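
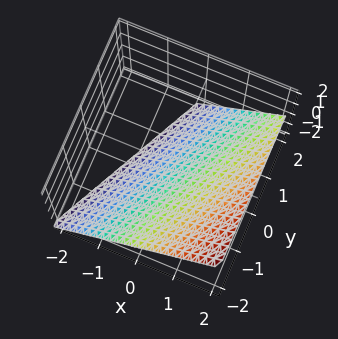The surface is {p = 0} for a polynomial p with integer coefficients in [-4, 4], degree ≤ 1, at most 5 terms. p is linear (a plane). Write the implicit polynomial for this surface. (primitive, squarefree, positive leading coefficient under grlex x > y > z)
2*x - y - 2*z - 2

1. The degree is 1 — the surface is flat (a plane).
2. From the axis intercepts and sections: it crosses the x-axis at the gridline x = 1; it meets the y-axis at y = -2 (among the integer gridlines).
3. The integer polynomial consistent with all of this is the stated p.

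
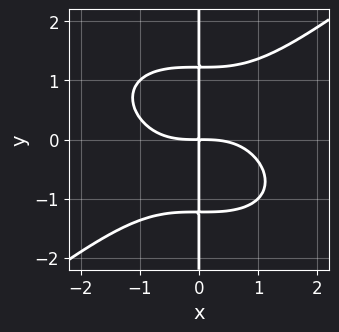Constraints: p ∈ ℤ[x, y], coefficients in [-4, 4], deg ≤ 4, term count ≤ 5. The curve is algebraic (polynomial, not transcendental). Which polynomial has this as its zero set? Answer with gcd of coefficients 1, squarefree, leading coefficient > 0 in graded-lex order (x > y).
First, the degree is 4 — the shape is more complex than any degree-3 curve.
Then, checking where it meets the axes: every point of the y-axis in the box is on the curve.
Finally, putting this together gives p.

x^4 - 2*x*y^3 + 3*x*y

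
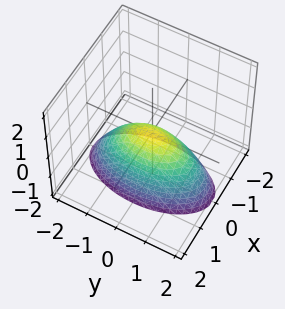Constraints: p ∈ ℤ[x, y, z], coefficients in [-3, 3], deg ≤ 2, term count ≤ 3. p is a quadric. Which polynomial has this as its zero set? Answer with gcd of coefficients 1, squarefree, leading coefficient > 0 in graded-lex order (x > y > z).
3*x^2 + y^2 + 2*z

First, degree: a single bowl opening along one axis; a quadric, so deg p = 2.
Next, symmetries: mirror symmetry y ↦ −y ⇒ only even powers of y; it's symmetric under x → −x, forcing even powers of x.
Next, from the visible intercepts: it crosses the x-axis at the gridline x = 0; one z-axis crossing is at z = 0; it meets the y-axis at y = 0 (among the integer gridlines).
Finally, solving for integer coefficients yields p as stated.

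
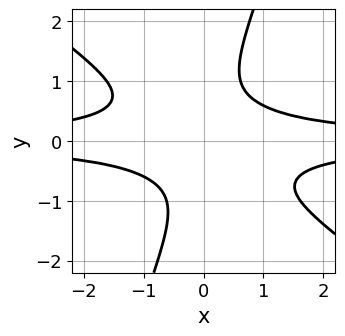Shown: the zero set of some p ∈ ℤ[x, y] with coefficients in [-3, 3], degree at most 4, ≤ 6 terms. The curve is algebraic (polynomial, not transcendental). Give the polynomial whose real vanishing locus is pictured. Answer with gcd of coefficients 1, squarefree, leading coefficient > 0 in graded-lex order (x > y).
1. The degree is 4 — the shape is more complex than any degree-3 curve.
2. Observable constraints: it misses every integer gridline on the y-axis; the curve avoids every integer x-axis point in the box.
3. Matching integer coefficients to the picture gives p.

2*x^2*y^2 + 2*x*y^3 - y^4 - 1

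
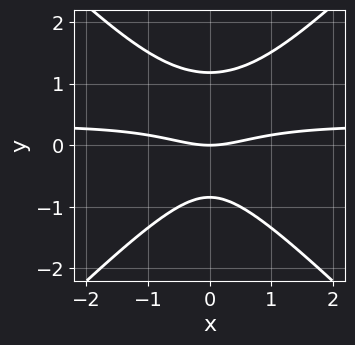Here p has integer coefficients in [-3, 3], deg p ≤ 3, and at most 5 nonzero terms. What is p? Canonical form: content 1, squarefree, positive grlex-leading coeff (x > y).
3*x^2*y - 3*y^3 - x^2 + y^2 + 3*y

(a) The degree is 3 — no degree-2 curve has this shape.
(b) Symmetries: the x ↦ −x reflection is a symmetry, so x appears only in even powers.
(c) From the visible intercepts: it meets the y-axis at y = 0 (among the integer gridlines); it meets the x-axis at x = 0 (among the integer gridlines).
(d) Together with the visible shape, these determine p as stated.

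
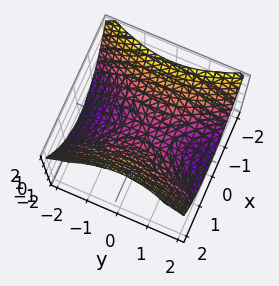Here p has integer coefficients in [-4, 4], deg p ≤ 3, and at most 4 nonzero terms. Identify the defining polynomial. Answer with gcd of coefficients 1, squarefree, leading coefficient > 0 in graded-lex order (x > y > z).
2*x^2 - y^2 - 3*z

1. Degree: a saddle surface; a quadric, so deg p = 2.
2. Symmetries: mirror symmetry y ↦ −y ⇒ only even powers of y; mirror symmetry x ↦ −x ⇒ only even powers of x.
3. Checking where it meets the axes: it crosses the y-axis at the gridline y = 0; it meets the z-axis at z = 0 (among the integer gridlines); one x-axis crossing is at x = 0.
4. Fitting integer coefficients to these (and the overall shape) gives p.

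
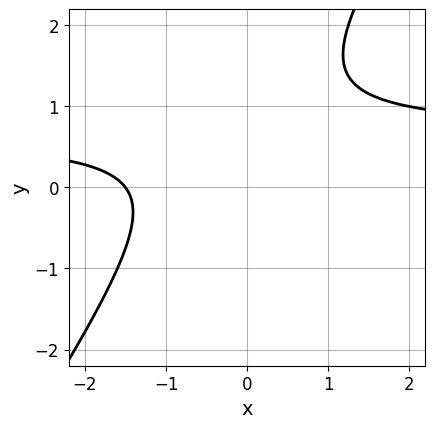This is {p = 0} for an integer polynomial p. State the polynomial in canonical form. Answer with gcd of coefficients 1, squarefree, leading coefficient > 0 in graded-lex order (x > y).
3*x*y - 2*y^2 - 2*x + 3*y - 3

First, the degree is 2 — no degree-1 curve has this shape.
Next, observable constraints: no y-intercept at any integer in the box.
Finally, solving for integer coefficients yields p as stated.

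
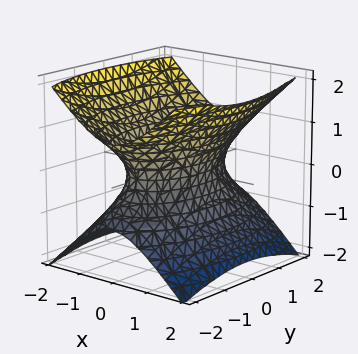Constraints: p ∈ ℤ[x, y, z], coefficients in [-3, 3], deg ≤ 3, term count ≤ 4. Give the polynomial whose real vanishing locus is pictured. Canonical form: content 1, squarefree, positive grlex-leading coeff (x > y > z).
3*x^2 + y^2 - 3*z^2 - 2

deg p = 2. An hourglass — one-sheet hyperboloid; a quadric.
Symmetries: mirror symmetry x ↦ −x ⇒ only even powers of x; it's symmetric under y → −y, forcing even powers of y; the z ↦ −z reflection is a symmetry, so z appears only in even powers.
Observable constraints: the surface avoids every integer z-axis point in the box.
Assembling these constraints gives the stated polynomial.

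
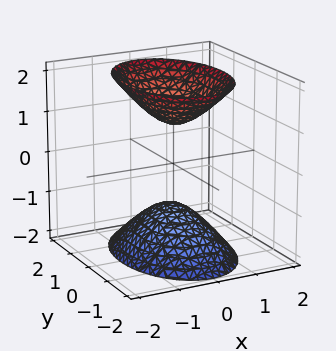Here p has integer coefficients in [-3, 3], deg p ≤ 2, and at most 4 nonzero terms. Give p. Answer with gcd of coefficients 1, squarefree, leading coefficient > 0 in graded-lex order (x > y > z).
2*x^2 + y^2 - z^2 + 1

There are 2 components. They look like related sheets of one shape, so recover p as a whole.
Degree: two separate bowl-shaped sheets opening away from each other; a quadric, so deg p = 2.
Symmetries: it's symmetric under y → −y, forcing even powers of y; mirror symmetry z ↦ −z ⇒ only even powers of z; the x ↦ −x reflection is a symmetry, so x appears only in even powers.
From the visible intercepts: it misses every integer gridline on the y-axis; the surface avoids every integer x-axis point in the box; among the integer gridlines, it crosses the z-axis at z ∈ {-1, 1}.
Putting this together gives p.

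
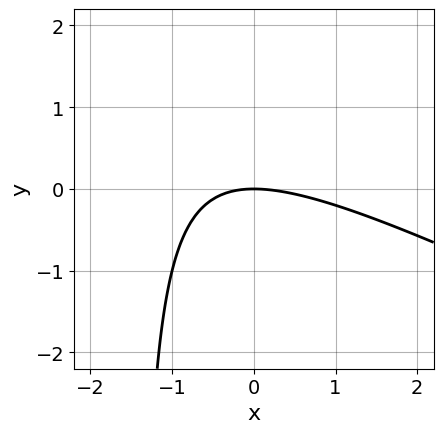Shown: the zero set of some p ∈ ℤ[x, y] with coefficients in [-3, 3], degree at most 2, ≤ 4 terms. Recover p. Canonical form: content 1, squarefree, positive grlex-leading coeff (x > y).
First, degree: a generic line meets the curve in up to 2 points, so deg p = 2.
Next, checking where it meets the axes: it crosses the x-axis at the gridline x = 0; one y-axis crossing is at y = 0.
Finally, the integer polynomial consistent with all of this is the stated p.

x^2 + 2*x*y + 3*y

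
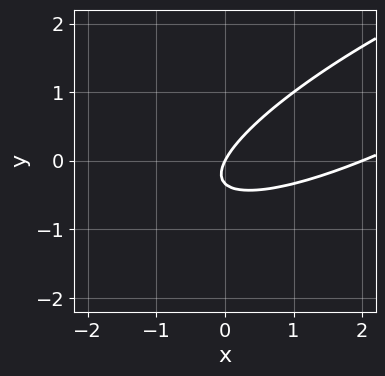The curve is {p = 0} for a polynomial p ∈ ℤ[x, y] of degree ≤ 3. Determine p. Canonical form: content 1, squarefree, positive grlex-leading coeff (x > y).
(a) Degree: the shape is more complex than any degree-1 curve, so deg p = 2.
(b) Observable constraints: it meets the y-axis at y = 0 (among the integer gridlines); among the integer gridlines, it crosses the x-axis at x ∈ {0, 2}.
(c) Solving for integer coefficients yields p as stated.

x^2 - 3*x*y + 3*y^2 - 2*x + y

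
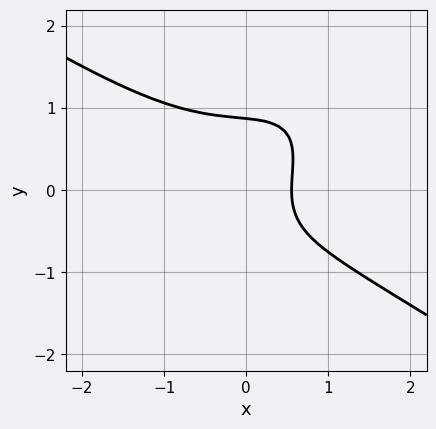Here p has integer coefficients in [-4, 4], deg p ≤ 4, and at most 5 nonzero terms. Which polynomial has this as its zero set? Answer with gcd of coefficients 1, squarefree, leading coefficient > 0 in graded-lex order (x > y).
2*x^3 - 3*x*y^2 + 3*y^3 + 3*x - 2

First, degree: the shape is more complex than any degree-2 curve, so deg p = 3.
Finally, the integer polynomial consistent with all of this is the stated p.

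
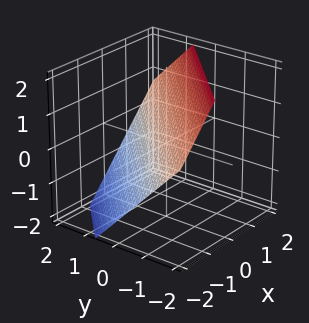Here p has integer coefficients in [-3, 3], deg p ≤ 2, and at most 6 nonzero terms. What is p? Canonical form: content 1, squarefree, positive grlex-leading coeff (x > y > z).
3*x - 3*y - 3*z + 2

(a) Degree: every cross-section is a straight line — this is a plane, so deg p = 1.
(b) Putting this together gives p.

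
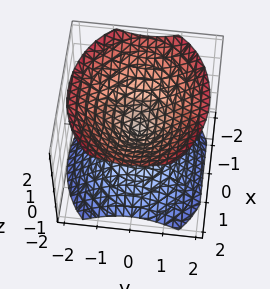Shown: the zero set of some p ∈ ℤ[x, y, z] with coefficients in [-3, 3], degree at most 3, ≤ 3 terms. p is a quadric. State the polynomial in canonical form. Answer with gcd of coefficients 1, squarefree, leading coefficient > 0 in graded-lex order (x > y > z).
2*x^2 + 3*y^2 - 3*z^2

(a) I count 2 distinct pieces. Treating them together as one polynomial.
(b) The degree is 2 — two nappes meeting at a single point; a quadric.
(c) Symmetries: it's symmetric under z → −z, forcing even powers of z; it's symmetric under x → −x, forcing even powers of x; the y ↦ −y reflection is a symmetry, so y appears only in even powers.
(d) Against the integer gridlines: it meets the y-axis at y = 0 (among the integer gridlines); it meets the z-axis at z = 0 (among the integer gridlines); one x-axis crossing is at x = 0.
(e) Together with the visible shape, these determine p as stated.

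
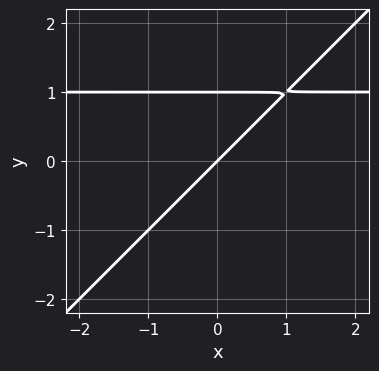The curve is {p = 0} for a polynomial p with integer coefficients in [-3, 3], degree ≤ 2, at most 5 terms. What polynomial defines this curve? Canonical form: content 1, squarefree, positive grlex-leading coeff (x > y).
1. Degree: no degree-1 curve has this shape, so deg p = 2.
2. Against the integer gridlines: one x-axis crossing is at x = 0; among the integer gridlines, it crosses the y-axis at y ∈ {0, 1}.
3. Fitting integer coefficients to these (and the overall shape) gives p.

x*y - y^2 - x + y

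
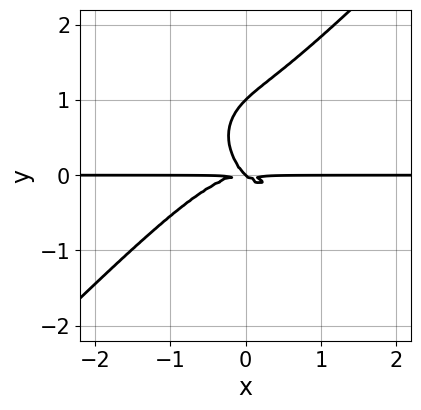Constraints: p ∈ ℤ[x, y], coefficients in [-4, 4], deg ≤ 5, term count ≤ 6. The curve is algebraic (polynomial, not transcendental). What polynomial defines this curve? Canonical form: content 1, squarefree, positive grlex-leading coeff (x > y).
First, the degree is 4 — no degree-3 curve has this shape.
Then, against the integer gridlines: the visible x-axis segment lies entirely on the curve; the y-axis gridline crossings are at y ∈ {0, 1}.
Finally, matching integer coefficients to the picture gives p.

x^3*y - y^4 + x*y^2 + y^3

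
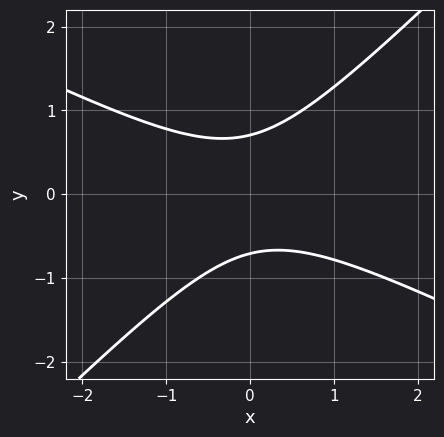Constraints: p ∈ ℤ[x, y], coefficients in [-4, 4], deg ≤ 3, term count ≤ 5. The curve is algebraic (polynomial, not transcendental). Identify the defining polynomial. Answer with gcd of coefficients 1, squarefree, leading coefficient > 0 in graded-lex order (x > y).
x^2 + x*y - 2*y^2 + 1

First, deg p = 2. The shape is more complex than any degree-1 curve.
Then, against the integer gridlines: it misses every integer gridline on the x-axis.
Finally, these observations pin down the coefficients.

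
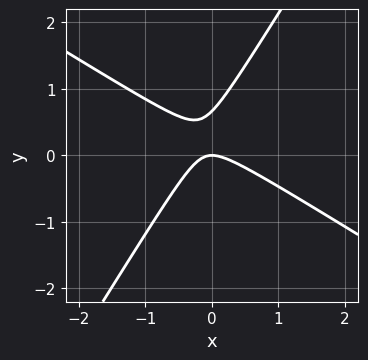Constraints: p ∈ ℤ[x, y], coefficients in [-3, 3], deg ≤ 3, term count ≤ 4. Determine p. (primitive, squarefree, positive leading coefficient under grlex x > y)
1. Degree: a generic line meets the curve in up to 2 points, so deg p = 2.
2. Checking where it meets the axes: one x-axis crossing is at x = 0; one y-axis crossing is at y = 0.
3. Solving for integer coefficients yields p as stated.

3*x^2 + 3*x*y - 3*y^2 + 2*y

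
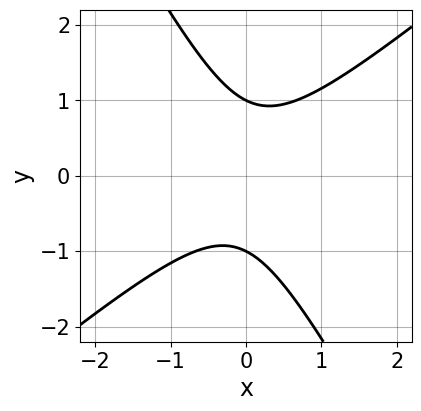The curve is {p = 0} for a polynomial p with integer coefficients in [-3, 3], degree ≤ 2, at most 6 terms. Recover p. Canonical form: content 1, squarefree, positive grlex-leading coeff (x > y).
First, degree: a generic line meets the curve in up to 2 points, so deg p = 2.
Then, against the integer gridlines: it misses every integer gridline on the x-axis; the y-axis gridline crossings are at y ∈ {-1, 1}.
Finally, the integer polynomial consistent with all of this is the stated p.

3*x^2 - 2*x*y - 2*y^2 + 2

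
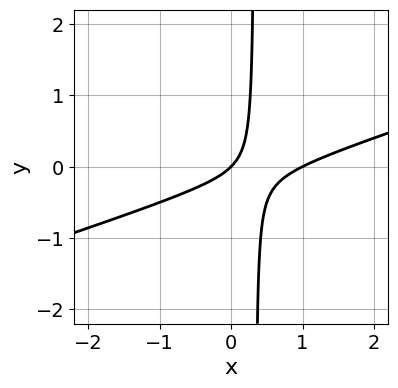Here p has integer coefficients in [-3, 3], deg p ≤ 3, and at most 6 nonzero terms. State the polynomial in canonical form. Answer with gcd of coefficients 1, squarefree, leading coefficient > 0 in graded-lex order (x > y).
x^2 - 3*x*y - x + y

deg p = 2. The shape is more complex than any degree-1 curve.
Against the integer gridlines: one y-axis crossing is at y = 0; among the integer gridlines, it crosses the x-axis at x ∈ {0, 1}.
Putting this together gives p.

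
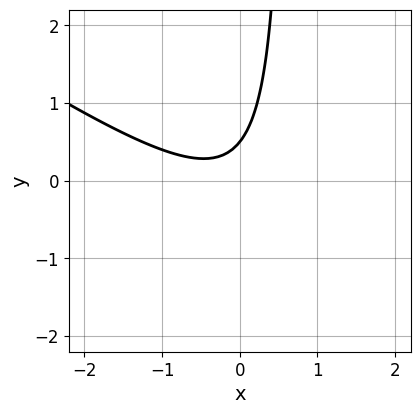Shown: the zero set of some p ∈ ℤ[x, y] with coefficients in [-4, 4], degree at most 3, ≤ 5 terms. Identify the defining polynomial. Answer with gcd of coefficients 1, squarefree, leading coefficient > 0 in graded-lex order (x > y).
2*x^2 + 3*x*y + x - 2*y + 1

First, the degree is 2 — a generic line meets the curve in up to 2 points.
Then, observable constraints: no x-intercept at any integer in the box.
Finally, the integer polynomial consistent with all of this is the stated p.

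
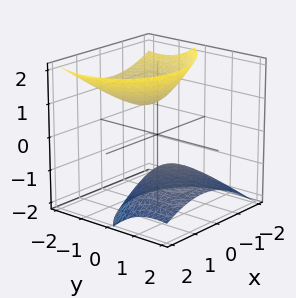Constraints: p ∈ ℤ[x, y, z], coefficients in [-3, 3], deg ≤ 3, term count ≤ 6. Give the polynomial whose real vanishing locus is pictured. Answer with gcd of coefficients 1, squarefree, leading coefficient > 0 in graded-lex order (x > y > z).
2*x^2 - x*y + 2*y^2 + 3*y*z - 2*z^2 + 2

1. The picture has 2 separate pieces. They look like related sheets of one shape, so recover p as a whole.
2. The degree is 2 — the shape is more complex than any degree-1 surface.
3. Reading off the gridlines: no y-intercept at any integer in the box; the surface avoids every integer x-axis point in the box.
4. Putting this together gives p. Check: (0, 0, -1) on the z-axis lies on the surface, and p(0, 0, -1) = 0. ✓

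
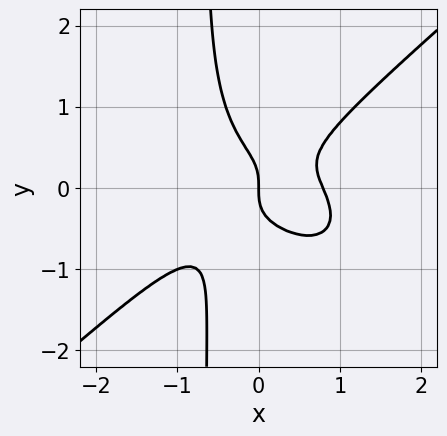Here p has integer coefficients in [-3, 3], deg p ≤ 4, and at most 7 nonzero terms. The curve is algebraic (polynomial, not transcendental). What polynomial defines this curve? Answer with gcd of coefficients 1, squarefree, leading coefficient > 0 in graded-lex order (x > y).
2*x^4 - 3*x*y^3 + 2*x^2*y - 2*y^3 - x

First, degree: no degree-3 curve has this shape, so deg p = 4.
Then, against the integer gridlines: it crosses the x-axis at the gridline x = 0; it meets the y-axis at y = 0 (among the integer gridlines).
Finally, solving for integer coefficients yields p as stated.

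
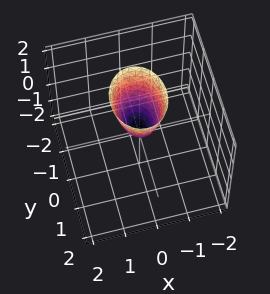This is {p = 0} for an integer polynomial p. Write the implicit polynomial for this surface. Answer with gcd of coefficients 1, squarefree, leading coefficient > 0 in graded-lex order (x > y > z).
3*x^2 + 2*y^2 - z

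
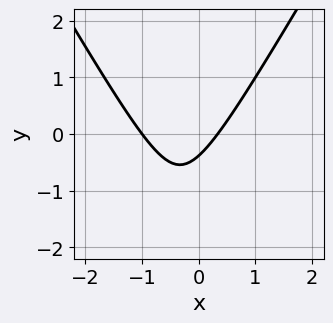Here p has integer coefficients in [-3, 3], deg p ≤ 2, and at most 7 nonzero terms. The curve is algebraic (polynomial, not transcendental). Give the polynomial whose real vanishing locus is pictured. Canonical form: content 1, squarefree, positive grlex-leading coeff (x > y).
First, deg p = 2. The shape is more complex than any degree-1 curve.
Next, against the integer gridlines: it meets the x-axis at x = -1 (among the integer gridlines).
Finally, together with the visible shape, these determine p as stated.

3*x^2 - y^2 + 2*x - 3*y - 1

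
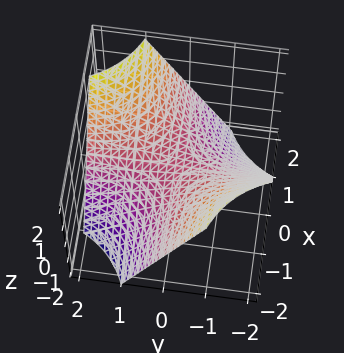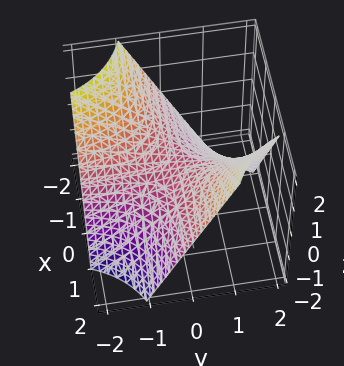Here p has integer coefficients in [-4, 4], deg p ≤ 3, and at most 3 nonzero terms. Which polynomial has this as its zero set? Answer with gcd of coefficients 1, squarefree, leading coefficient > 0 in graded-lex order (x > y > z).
x*y - z

deg p = 2.
From the axis intercepts and sections: it crosses the z-axis at the gridline z = 0; every point of the y-axis in the box is on the surface; the visible x-axis segment lies entirely on the surface.
Solving for integer coefficients yields p as stated.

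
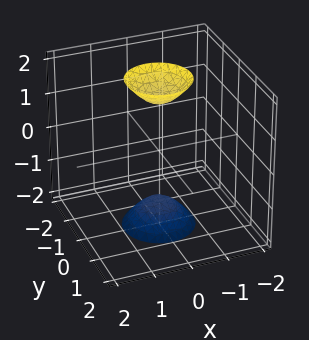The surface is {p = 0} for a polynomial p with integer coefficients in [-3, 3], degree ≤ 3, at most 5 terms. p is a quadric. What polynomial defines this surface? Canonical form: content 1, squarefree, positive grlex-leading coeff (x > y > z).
3*x^2 + 3*y^2 - z^2 + 2

The picture has 2 separate pieces.
The degree is 2 — two sheets facing apart; a quadric.
Symmetries: it's symmetric under z → −z, forcing even powers of z; the surface is invariant under rotation about z: p = q(x² + y², z).
Checking where it meets the axes: a circular section at z = -2 has radius between 0 and 1; it misses every integer gridline on the y-axis; it misses every integer gridline on the x-axis.
These observations pin down the coefficients.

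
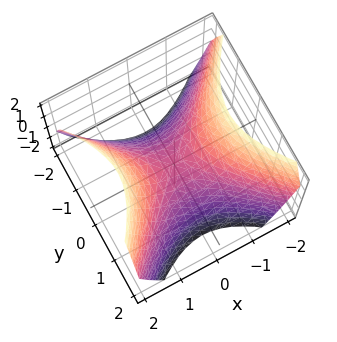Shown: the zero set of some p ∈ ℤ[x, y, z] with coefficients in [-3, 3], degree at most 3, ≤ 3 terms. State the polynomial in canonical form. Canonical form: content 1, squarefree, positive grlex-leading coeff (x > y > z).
x^2 - y^2 - z

deg p = 2. A saddle surface; a quadric.
Symmetries: it's symmetric under y → −y, forcing even powers of y; the x ↦ −x reflection is a symmetry, so x appears only in even powers.
From the axis intercepts and sections: it meets the y-axis at y = 0 (among the integer gridlines); it crosses the z-axis at the gridline z = 0; it meets the x-axis at x = 0 (among the integer gridlines).
Solving for integer coefficients yields p as stated.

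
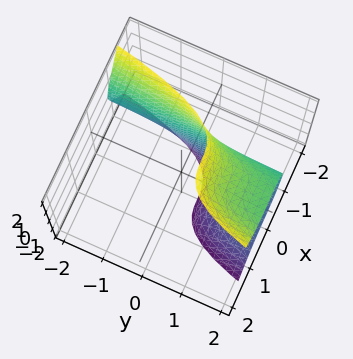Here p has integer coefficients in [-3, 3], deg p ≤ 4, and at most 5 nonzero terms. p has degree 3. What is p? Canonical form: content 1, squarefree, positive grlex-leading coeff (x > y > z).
1. Degree: a generic line meets the surface in up to 3 points, so deg p = 3.
2. Observable constraints: it misses every integer gridline on the y-axis; it misses every integer gridline on the z-axis.
3. Solving for integer coefficients yields p as stated.

3*x^3 - y*z^2 + 2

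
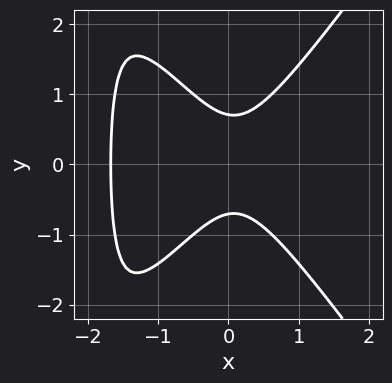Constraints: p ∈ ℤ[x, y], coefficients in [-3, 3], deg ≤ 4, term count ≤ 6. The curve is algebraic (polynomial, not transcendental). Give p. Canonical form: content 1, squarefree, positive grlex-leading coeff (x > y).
2*x^3 - x*y^2 + 3*x^2 - 2*y^2 + 1

First, deg p = 3. A generic line meets the curve in up to 3 points.
Next, symmetries: it's symmetric under y → −y, forcing even powers of y.
Finally, fitting integer coefficients to these (and the overall shape) gives p.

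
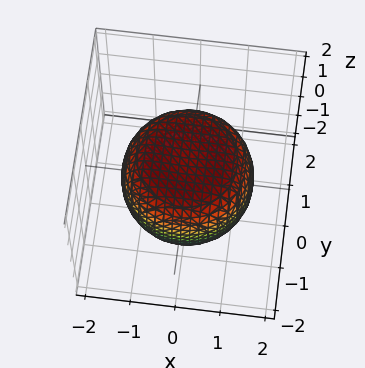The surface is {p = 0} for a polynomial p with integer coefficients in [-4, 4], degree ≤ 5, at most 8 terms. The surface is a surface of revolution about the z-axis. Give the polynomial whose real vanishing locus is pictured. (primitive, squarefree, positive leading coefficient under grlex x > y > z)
1. deg p = 4.
2. Symmetries: rotational symmetry about the z-axis ⇒ p depends on x, y only through x² + y².
3. From the visible intercepts: the z-axis gridline crossings are at z ∈ {-1, 1}; a circular section at z = -1 has radius exactly 1.
4. Fitting integer coefficients to these (and the overall shape) gives p.

x^4 + 2*x^2*y^2 + y^4 - x^2 - y^2 + 2*z^2 - 2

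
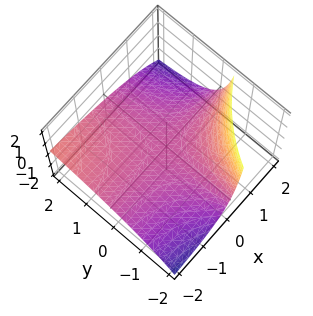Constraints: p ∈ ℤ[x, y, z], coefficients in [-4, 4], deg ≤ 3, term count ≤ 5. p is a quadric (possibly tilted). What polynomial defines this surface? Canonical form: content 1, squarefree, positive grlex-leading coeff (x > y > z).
x*y - x*z + y*z + 3*z

1. The degree is 2 — the shape is more complex than any degree-1 surface.
2. Checking where it meets the axes: every point of the y-axis in the box is on the surface; the visible x-axis segment lies entirely on the surface.
3. Matching integer coefficients to the picture gives p.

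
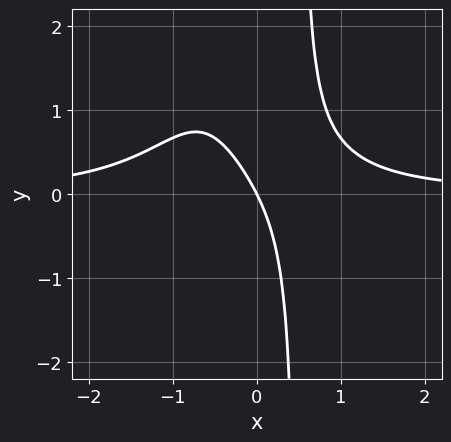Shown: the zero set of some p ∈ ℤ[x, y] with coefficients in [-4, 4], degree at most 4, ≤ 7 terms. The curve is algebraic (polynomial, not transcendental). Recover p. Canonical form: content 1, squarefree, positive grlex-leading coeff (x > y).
2*x^3*y + x^2*y + x*y - 2*x - y

First, deg p = 4. The shape is more complex than any degree-3 curve.
Next, reading off the gridlines: it crosses the x-axis at the gridline x = 0; it crosses the y-axis at the gridline y = 0.
Finally, assembling these constraints gives the stated polynomial.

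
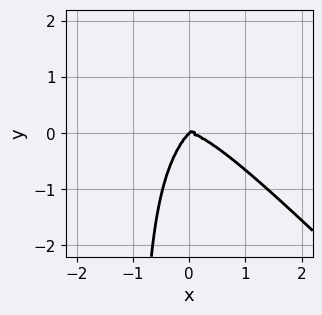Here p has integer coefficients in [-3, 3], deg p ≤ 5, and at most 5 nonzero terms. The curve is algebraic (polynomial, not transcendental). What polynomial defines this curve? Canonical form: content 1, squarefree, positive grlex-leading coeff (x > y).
The degree is 4 — the shape is more complex than any degree-3 curve.
Against the integer gridlines: it crosses the y-axis at the gridline y = 0; it crosses the x-axis at the gridline x = 0.
Together with the visible shape, these determine p as stated.

x^4 + x*y^3 - x*y^2 + y^3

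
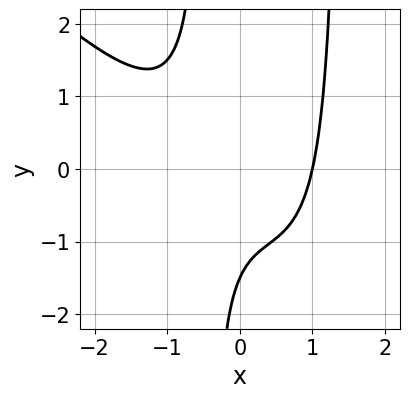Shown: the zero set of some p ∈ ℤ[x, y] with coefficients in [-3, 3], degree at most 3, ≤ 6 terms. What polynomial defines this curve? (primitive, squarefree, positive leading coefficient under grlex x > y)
3*x^3 + 3*x^2*y - 3*x*y - 2*y - 3

Degree: a generic line meets the curve in up to 3 points, so deg p = 3.
Checking where it meets the axes: one x-axis crossing is at x = 1.
The integer polynomial consistent with all of this is the stated p.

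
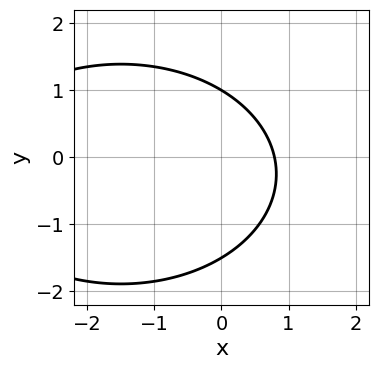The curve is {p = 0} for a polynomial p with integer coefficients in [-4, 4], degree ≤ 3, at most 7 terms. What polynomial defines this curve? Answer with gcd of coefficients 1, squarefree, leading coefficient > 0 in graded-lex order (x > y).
First, the degree is 2 — a generic line meets the curve in up to 2 points.
Next, from the axis intercepts and sections: one y-axis crossing is at y = 1.
Finally, matching integer coefficients to the picture gives p.

x^2 + 2*y^2 + 3*x + y - 3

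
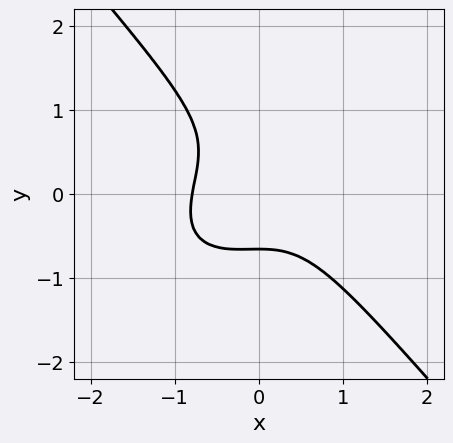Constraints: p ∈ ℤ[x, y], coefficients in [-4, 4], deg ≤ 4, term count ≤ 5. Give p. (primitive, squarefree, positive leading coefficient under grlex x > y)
1. The degree is 3 — a generic line meets the curve in up to 3 points.
2. Matching integer coefficients to the picture gives p.

2*x^3 - x^2*y + 2*y^3 - y^2 + 1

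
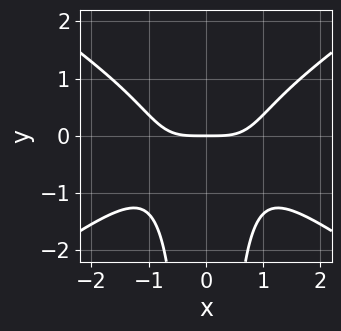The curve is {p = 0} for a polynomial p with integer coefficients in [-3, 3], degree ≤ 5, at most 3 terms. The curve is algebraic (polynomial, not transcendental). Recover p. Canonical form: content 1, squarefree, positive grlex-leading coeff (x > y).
x^4 - 2*x^2*y^2 - 2*y

(a) deg p = 4. No degree-3 curve has this shape.
(b) Symmetries: it's symmetric under x → −x, forcing even powers of x.
(c) Reading off the gridlines: one x-axis crossing is at x = 0; one y-axis crossing is at y = 0.
(d) Matching integer coefficients to the picture gives p.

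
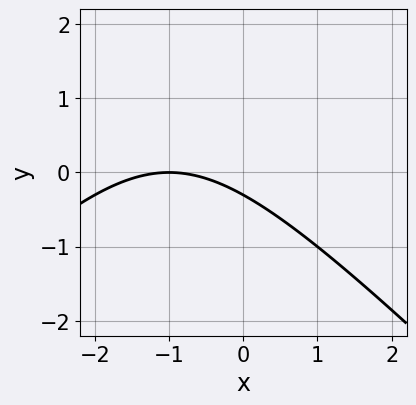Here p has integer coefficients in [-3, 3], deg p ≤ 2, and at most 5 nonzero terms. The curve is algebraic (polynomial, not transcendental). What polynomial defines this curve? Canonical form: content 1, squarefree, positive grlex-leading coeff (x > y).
x^2 - y^2 + 2*x + 3*y + 1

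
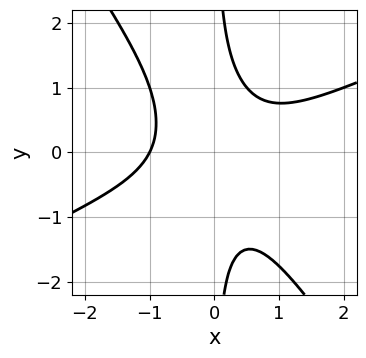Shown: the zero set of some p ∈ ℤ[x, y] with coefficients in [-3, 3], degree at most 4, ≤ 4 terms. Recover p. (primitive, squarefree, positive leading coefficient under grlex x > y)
2*x^3 - 3*x^2*y - 3*x*y^2 + 2

First, the degree is 3 — a generic line meets the curve in up to 3 points.
Next, observable constraints: the curve avoids every integer y-axis point in the box; it meets the x-axis at x = -1 (among the integer gridlines).
Finally, putting this together gives p.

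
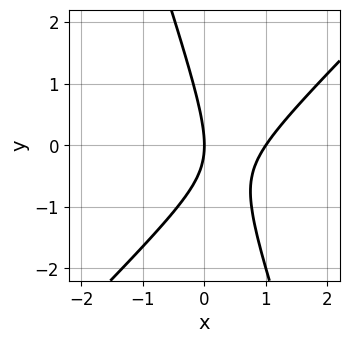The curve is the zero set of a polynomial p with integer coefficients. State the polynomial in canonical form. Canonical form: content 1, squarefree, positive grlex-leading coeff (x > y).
3*x^2 - 2*x*y - y^2 - 3*x

(a) The degree is 2 — no degree-1 curve has this shape.
(b) From the visible intercepts: it crosses the y-axis at the gridline y = 0; among the integer gridlines, it crosses the x-axis at x ∈ {0, 1}.
(c) These observations pin down the coefficients.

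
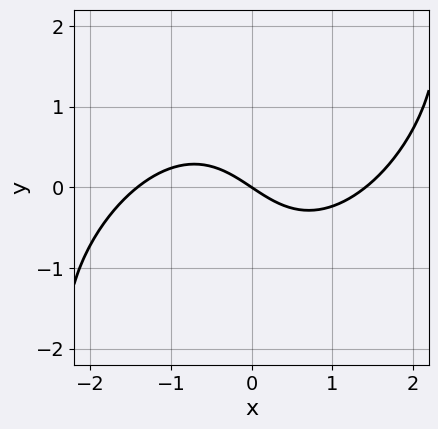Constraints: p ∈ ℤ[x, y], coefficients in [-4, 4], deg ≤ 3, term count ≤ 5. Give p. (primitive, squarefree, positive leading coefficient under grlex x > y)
First, degree: a generic line meets the curve in up to 3 points, so deg p = 3.
Next, observable constraints: it meets the x-axis at x = 0 (among the integer gridlines); it meets the y-axis at y = 0 (among the integer gridlines).
Finally, assembling these constraints gives the stated polynomial.

x^3 - x^2*y + x*y^2 - 2*x - 3*y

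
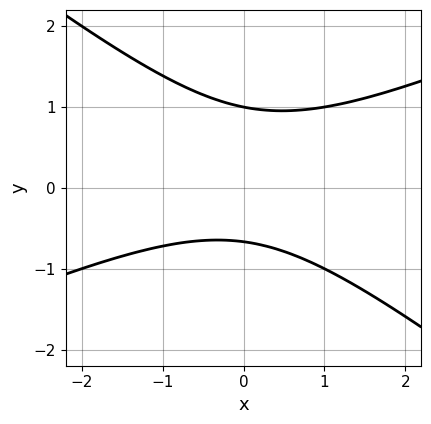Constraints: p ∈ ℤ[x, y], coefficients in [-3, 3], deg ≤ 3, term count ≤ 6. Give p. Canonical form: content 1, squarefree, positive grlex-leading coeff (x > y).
x^2 - x*y - 3*y^2 + y + 2

(a) deg p = 2. No degree-1 curve has this shape.
(b) From the axis intercepts and sections: one y-axis crossing is at y = 1; no x-intercept at any integer in the box.
(c) Solving for integer coefficients yields p as stated.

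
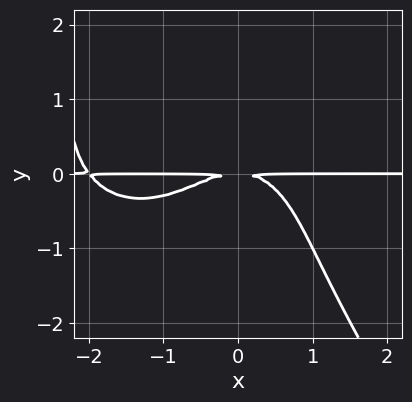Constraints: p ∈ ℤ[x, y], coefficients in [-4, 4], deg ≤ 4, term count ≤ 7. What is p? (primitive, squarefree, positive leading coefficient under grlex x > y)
x^3*y + x*y^3 + y^4 + 2*x^2*y + 3*y^2

(a) Degree: a generic line meets the curve in up to 4 points, so deg p = 4.
(b) From the visible intercepts: every point of the x-axis in the box is on the curve.
(c) Putting this together gives p.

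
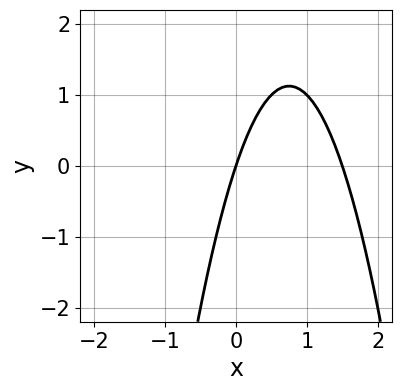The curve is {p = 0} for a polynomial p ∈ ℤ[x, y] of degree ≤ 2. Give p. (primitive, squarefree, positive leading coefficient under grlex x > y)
2*x^2 - 3*x + y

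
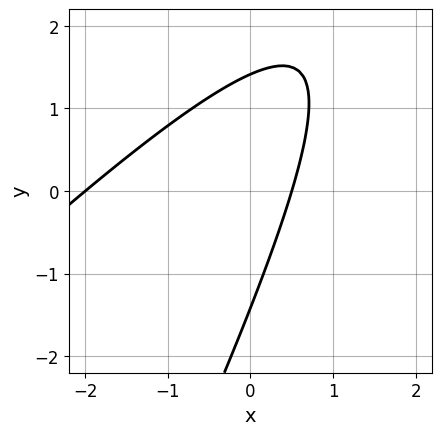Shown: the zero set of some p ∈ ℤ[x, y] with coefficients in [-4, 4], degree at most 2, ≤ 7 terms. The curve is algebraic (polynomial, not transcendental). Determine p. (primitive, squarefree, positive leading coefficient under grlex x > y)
(a) The degree is 2 — a generic line meets the curve in up to 2 points.
(b) Against the integer gridlines: one x-axis crossing is at x = -2.
(c) Solving for integer coefficients yields p as stated.

2*x^2 - 3*x*y + y^2 + 3*x - 2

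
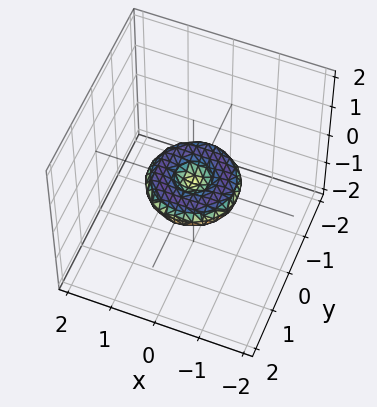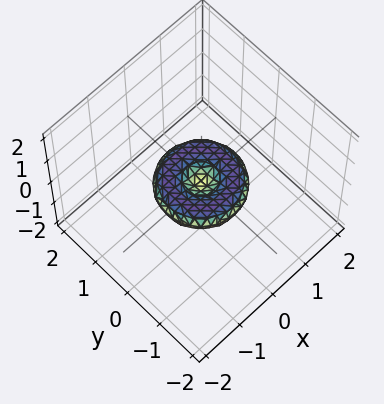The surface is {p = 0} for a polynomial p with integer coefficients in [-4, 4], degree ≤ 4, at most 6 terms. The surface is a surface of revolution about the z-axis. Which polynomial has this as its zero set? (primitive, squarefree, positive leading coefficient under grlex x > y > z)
x^4 + 2*x^2*y^2 + y^4 - x^2 - y^2 + 3*z^2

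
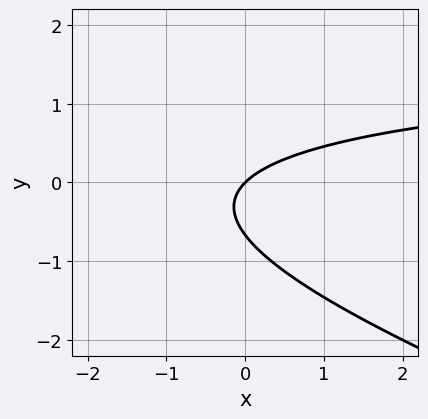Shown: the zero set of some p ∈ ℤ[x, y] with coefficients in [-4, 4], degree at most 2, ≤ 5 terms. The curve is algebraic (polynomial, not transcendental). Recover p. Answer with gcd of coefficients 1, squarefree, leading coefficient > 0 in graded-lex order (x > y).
(a) deg p = 2. A generic line meets the curve in up to 2 points.
(b) Against the integer gridlines: it meets the y-axis at y = 0 (among the integer gridlines); it crosses the x-axis at the gridline x = 0.
(c) Together with the visible shape, these determine p as stated.

x*y + 3*y^2 - 2*x + 2*y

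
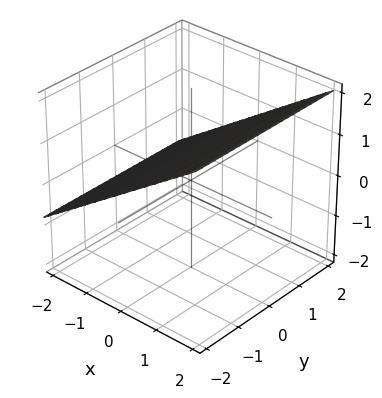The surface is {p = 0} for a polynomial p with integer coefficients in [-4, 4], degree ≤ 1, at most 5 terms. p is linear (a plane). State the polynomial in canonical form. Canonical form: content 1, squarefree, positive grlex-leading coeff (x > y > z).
1. The degree is 1 — every cross-section is a straight line — this is a plane.
2. Observable constraints: it misses every integer gridline on the y-axis; it meets the x-axis at x = -1 (among the integer gridlines).
3. Together with the visible shape, these determine p as stated.

2*x - 3*z + 2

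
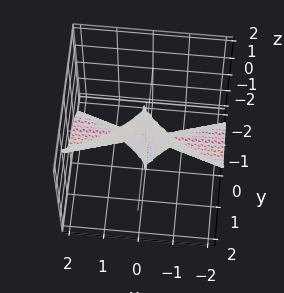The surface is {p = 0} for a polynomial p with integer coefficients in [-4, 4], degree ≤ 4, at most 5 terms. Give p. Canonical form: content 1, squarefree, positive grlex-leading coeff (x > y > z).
x^2*y - 2*x^2*z + 3*y^3

(a) The degree is 3 — no degree-2 surface has this shape.
(b) From the axis intercepts and sections: it crosses the y-axis at the gridline y = 0; the visible z-axis segment lies entirely on the surface.
(c) Fitting integer coefficients to these (and the overall shape) gives p.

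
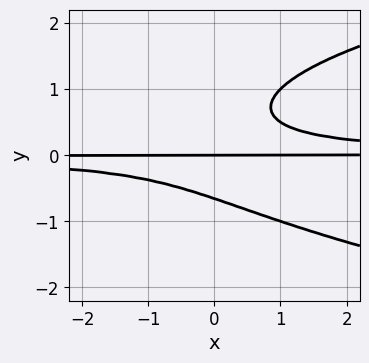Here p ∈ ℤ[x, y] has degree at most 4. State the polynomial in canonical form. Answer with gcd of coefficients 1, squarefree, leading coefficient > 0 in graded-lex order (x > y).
(a) deg p = 4. No degree-3 curve has this shape.
(b) Against the integer gridlines: the visible x-axis segment lies entirely on the curve; it crosses the y-axis at the gridline y = 0.
(c) Together with the visible shape, these determine p as stated.

2*y^4 - 2*x*y^2 - y^3 + y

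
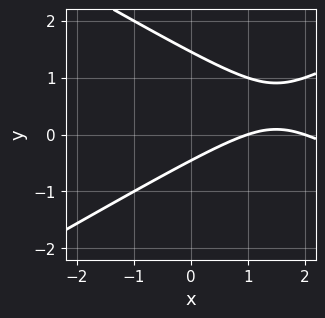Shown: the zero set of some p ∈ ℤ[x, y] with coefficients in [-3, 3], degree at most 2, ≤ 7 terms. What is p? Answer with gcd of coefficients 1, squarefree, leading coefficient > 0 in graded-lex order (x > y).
(a) The degree is 2 — the shape is more complex than any degree-1 curve.
(b) Against the integer gridlines: the x-axis gridline crossings are at x ∈ {1, 2}.
(c) Together with the visible shape, these determine p as stated.

x^2 - 3*y^2 - 3*x + 3*y + 2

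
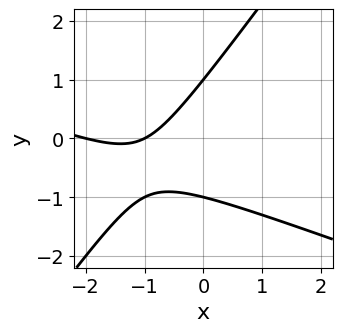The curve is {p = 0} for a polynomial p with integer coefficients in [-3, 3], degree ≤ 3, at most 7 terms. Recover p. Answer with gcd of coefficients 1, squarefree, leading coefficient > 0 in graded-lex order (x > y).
(a) The degree is 2 — no degree-1 curve has this shape.
(b) Against the integer gridlines: the y-axis gridline crossings are at y ∈ {-1, 1}; among the integer gridlines, it crosses the x-axis at x ∈ {-2, -1}.
(c) Fitting integer coefficients to these (and the overall shape) gives p.

x^2 + 2*x*y - 2*y^2 + 3*x + 2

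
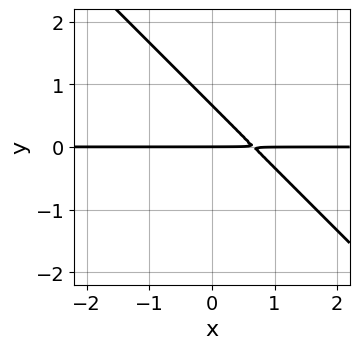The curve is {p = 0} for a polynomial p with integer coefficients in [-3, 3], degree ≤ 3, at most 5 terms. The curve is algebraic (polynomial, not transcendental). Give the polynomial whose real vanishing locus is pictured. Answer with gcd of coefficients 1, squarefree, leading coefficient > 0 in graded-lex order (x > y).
3*x*y + 3*y^2 - 2*y

First, degree: no degree-1 curve has this shape, so deg p = 2.
Then, against the integer gridlines: one y-axis crossing is at y = 0; the visible x-axis segment lies entirely on the curve.
Finally, these observations pin down the coefficients.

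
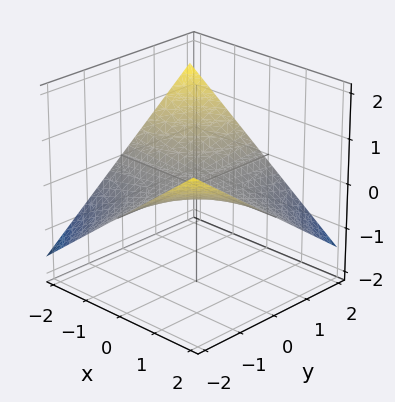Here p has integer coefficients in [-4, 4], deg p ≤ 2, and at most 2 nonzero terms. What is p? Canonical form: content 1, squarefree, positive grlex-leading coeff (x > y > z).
First, degree: a hyperbolic paraboloid; a quadric, so deg p = 2.
Then, observable constraints: one z-axis crossing is at z = 0; every point of the x-axis in the box is on the surface; the visible y-axis segment lies entirely on the surface.
Finally, these observations pin down the coefficients.

x*y + 3*z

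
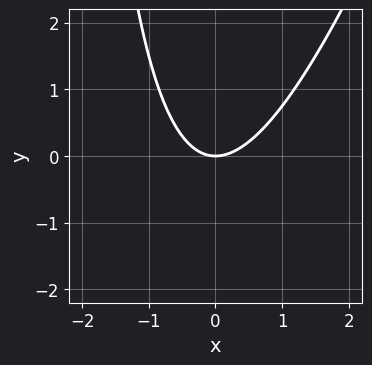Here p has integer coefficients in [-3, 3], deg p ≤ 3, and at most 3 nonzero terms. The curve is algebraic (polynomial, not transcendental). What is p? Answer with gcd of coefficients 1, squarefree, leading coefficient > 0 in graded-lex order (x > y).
3*x^2 - x*y - 3*y

First, the degree is 2 — a generic line meets the curve in up to 2 points.
Then, from the axis intercepts and sections: one y-axis crossing is at y = 0; one x-axis crossing is at x = 0.
Finally, fitting integer coefficients to these (and the overall shape) gives p.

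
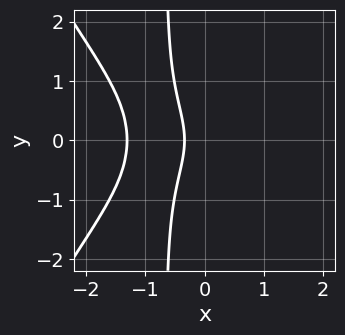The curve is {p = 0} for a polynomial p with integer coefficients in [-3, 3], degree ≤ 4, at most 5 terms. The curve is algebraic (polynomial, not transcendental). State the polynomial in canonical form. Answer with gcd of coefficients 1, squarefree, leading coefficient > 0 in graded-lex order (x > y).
1. The degree is 4 — no degree-3 curve has this shape.
2. Symmetries: it's symmetric under y → −y, forcing even powers of y.
3. From the visible intercepts: the curve avoids every integer y-axis point in the box.
4. These observations pin down the coefficients.

x^4 + 3*x*y^2 + 2*y^2 + 3*x + 1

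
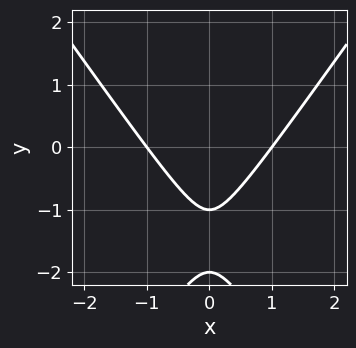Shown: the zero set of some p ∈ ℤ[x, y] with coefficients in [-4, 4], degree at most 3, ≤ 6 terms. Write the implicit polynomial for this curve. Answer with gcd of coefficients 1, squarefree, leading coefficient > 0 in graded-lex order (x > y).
(a) deg p = 2.
(b) Symmetries: mirror symmetry x ↦ −x ⇒ only even powers of x.
(c) From the axis intercepts and sections: among the integer gridlines, it crosses the x-axis at x ∈ {-1, 1}; among the integer gridlines, it crosses the y-axis at y ∈ {-2, -1}.
(d) Together with the visible shape, these determine p as stated.

2*x^2 - y^2 - 3*y - 2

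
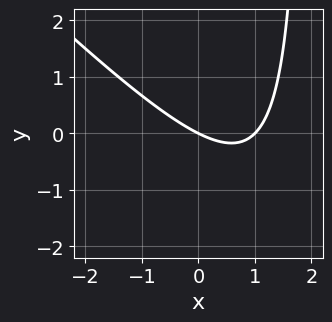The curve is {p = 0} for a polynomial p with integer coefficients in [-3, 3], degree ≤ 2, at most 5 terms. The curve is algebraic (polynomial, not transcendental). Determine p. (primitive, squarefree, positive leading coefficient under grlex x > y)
x^2 + x*y - x - 2*y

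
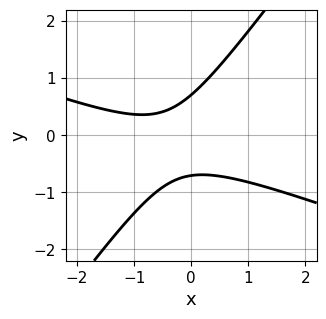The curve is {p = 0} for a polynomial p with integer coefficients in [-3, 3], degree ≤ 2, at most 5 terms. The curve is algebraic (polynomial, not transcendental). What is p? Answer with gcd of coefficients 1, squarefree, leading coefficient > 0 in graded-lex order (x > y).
1. The degree is 2 — a generic line meets the curve in up to 2 points.
2. Checking where it meets the axes: the curve avoids every integer x-axis point in the box.
3. These observations pin down the coefficients.

x^2 + 2*x*y - 2*y^2 + x + 1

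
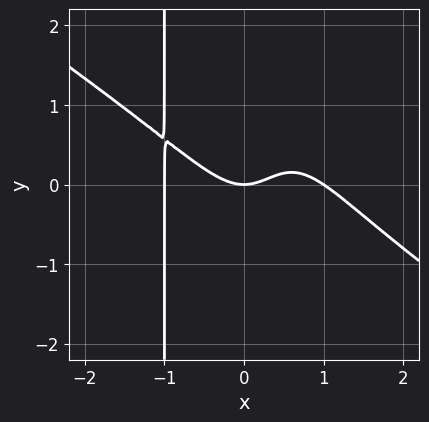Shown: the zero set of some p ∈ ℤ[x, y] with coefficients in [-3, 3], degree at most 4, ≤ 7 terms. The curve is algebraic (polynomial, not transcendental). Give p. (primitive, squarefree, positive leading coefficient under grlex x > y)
The degree is 4 — a generic line meets the curve in up to 4 points.
From the visible intercepts: among the integer gridlines, it crosses the x-axis at x ∈ {-1, 0, 1}; it crosses the y-axis at the gridline y = 0.
These observations pin down the coefficients.

2*x^4 + 3*x^3*y + x^2*y - 2*x^2 + 2*y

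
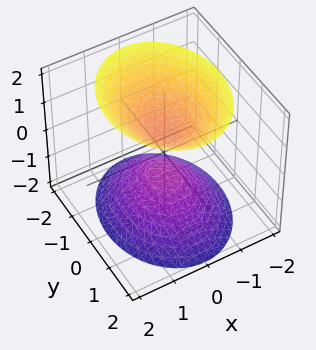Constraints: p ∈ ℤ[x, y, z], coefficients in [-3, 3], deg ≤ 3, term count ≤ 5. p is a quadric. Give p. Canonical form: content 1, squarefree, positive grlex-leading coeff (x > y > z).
First, there are 2 components.
Then, degree: two separate bowl-shaped sheets opening away from each other; a quadric, so deg p = 2.
Next, symmetries: the z ↦ −z reflection is a symmetry, so z appears only in even powers; mirror symmetry x ↦ −x ⇒ only even powers of x; mirror symmetry y ↦ −y ⇒ only even powers of y.
Then, checking where it meets the axes: no x-intercept at any integer in the box; no y-intercept at any integer in the box.
Finally, putting this together gives p.

3*x^2 + 2*y^2 - 2*z^2 + 1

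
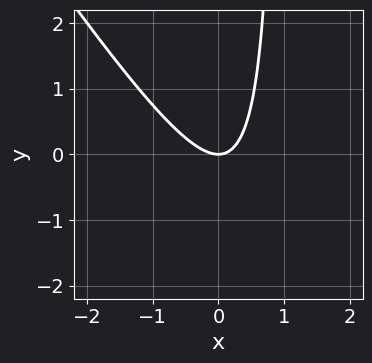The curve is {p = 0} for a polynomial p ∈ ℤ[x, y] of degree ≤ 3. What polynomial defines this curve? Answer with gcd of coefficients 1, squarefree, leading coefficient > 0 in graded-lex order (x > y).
1. deg p = 2.
2. Observable constraints: it crosses the x-axis at the gridline x = 0; it crosses the y-axis at the gridline y = 0.
3. Putting this together gives p.

3*x^2 + 2*x*y - 2*y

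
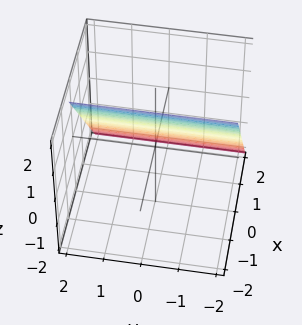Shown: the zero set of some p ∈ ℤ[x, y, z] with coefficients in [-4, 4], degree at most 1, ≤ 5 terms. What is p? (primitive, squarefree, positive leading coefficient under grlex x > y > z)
deg p = 1. The surface is flat (a plane).
Against the integer gridlines: one z-axis crossing is at z = 1; no y-intercept at any integer in the box.
Together with the visible shape, these determine p as stated.

3*x + 2*z - 2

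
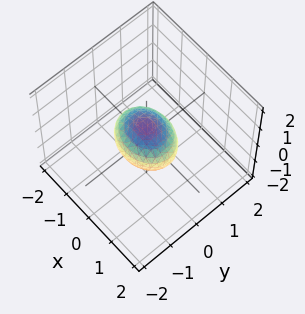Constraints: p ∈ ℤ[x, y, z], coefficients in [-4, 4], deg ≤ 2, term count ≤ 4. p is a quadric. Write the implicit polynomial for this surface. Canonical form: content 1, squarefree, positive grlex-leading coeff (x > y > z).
2*x^2 + 3*y^2 + 3*z^2 - 2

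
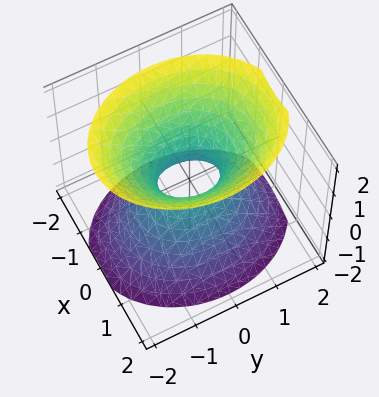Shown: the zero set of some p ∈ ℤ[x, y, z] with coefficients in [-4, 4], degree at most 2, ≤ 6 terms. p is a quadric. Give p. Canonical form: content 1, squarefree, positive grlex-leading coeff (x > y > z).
3*x^2 + 2*y^2 - 2*z^2 - 1

1. Degree: one connected sheet with a waist; a quadric, so deg p = 2.
2. Symmetries: mirror symmetry x ↦ −x ⇒ only even powers of x; mirror symmetry z ↦ −z ⇒ only even powers of z; the y ↦ −y reflection is a symmetry, so y appears only in even powers.
3. From the axis intercepts and sections: no z-intercept at any integer in the box.
4. The integer polynomial consistent with all of this is the stated p.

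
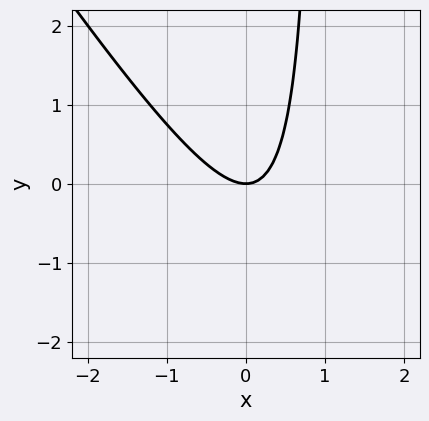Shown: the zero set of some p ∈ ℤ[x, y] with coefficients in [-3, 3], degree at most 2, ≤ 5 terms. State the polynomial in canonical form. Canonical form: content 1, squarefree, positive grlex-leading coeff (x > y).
3*x^2 + 2*x*y - 2*y

The degree is 2 — the shape is more complex than any degree-1 curve.
Checking where it meets the axes: it meets the x-axis at x = 0 (among the integer gridlines); it crosses the y-axis at the gridline y = 0.
The integer polynomial consistent with all of this is the stated p.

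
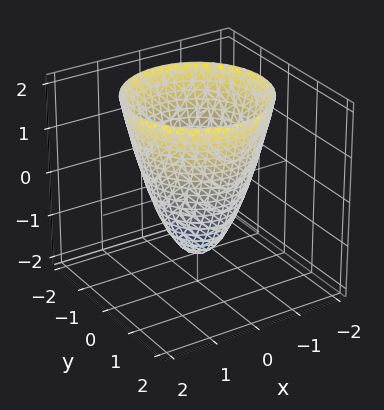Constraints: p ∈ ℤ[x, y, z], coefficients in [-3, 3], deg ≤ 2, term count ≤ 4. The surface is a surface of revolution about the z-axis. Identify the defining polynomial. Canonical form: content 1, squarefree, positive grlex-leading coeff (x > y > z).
3*x^2 + 3*y^2 - 2*z - 3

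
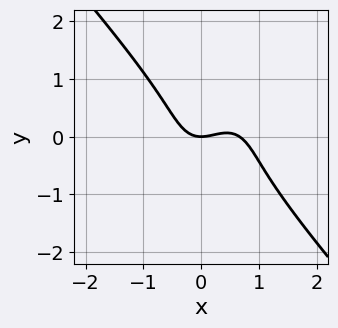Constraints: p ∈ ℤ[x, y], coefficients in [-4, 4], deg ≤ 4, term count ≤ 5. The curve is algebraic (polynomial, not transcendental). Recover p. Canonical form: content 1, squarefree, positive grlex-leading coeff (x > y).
(a) Degree: a generic line meets the curve in up to 3 points, so deg p = 3.
(b) Against the integer gridlines: one y-axis crossing is at y = 0; one x-axis crossing is at x = 0.
(c) Matching integer coefficients to the picture gives p.

3*x^3 + 2*y^3 - 2*x^2 + 2*y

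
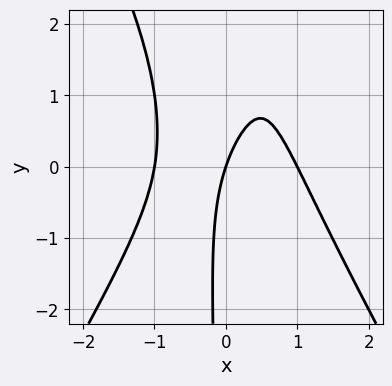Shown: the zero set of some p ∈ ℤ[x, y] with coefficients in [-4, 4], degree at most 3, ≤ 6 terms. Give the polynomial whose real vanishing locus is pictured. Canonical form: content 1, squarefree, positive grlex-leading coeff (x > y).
(a) Degree: the shape is more complex than any degree-2 curve, so deg p = 3.
(b) Against the integer gridlines: it crosses the y-axis at the gridline y = 0; the x-axis gridline crossings are at x ∈ {-1, 0, 1}.
(c) These observations pin down the coefficients.

3*x^3 - x*y^2 + 2*x*y - 3*x + y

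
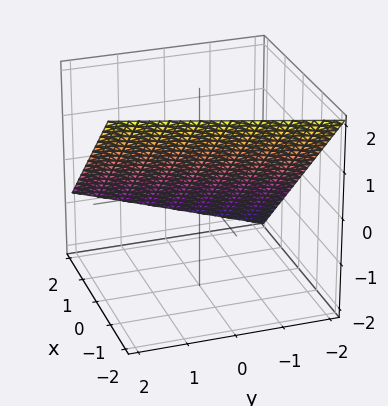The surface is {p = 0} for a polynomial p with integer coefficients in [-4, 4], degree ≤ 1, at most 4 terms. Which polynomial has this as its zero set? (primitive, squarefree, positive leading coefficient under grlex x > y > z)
The degree is 1 — the surface is flat (a plane).
From the visible intercepts: it meets the y-axis at y = -2 (among the integer gridlines).
Putting this together gives p.

3*x - y + 3*z - 2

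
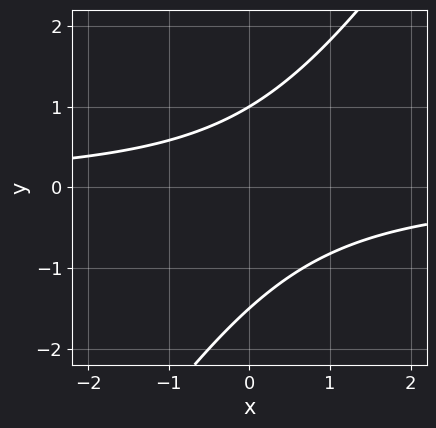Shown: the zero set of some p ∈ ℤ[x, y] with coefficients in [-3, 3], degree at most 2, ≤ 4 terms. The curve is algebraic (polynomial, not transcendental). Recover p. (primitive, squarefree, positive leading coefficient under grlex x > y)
1. Degree: no degree-1 curve has this shape, so deg p = 2.
2. Observable constraints: it meets the y-axis at y = 1 (among the integer gridlines); it misses every integer gridline on the x-axis.
3. Fitting integer coefficients to these (and the overall shape) gives p.

3*x*y - 2*y^2 - y + 3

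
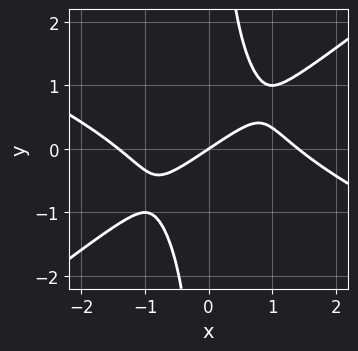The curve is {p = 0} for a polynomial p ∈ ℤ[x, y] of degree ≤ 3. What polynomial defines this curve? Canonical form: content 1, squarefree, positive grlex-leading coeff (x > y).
First, degree: a generic line meets the curve in up to 3 points, so deg p = 3.
Next, checking where it meets the axes: one x-axis crossing is at x = 0; it crosses the y-axis at the gridline y = 0.
Finally, putting this together gives p.

x^3 + x^2*y - 3*x*y^2 - 2*x + 3*y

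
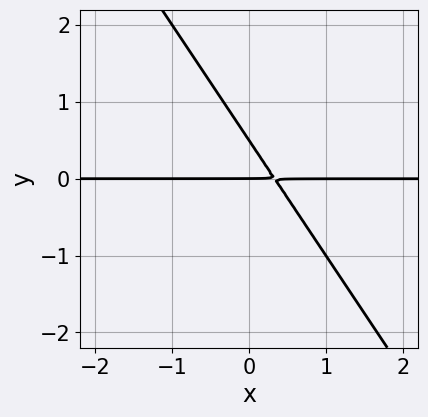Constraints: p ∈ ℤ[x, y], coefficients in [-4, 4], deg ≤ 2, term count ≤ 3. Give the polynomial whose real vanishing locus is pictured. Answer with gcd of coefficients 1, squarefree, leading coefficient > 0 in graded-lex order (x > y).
3*x*y + 2*y^2 - y

1. deg p = 2. No degree-1 curve has this shape.
2. Observable constraints: it crosses the y-axis at the gridline y = 0; every point of the x-axis in the box is on the curve.
3. Putting this together gives p.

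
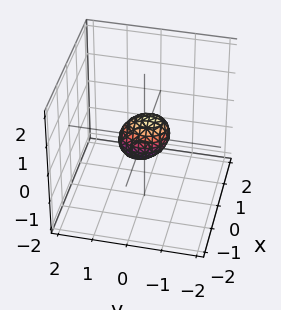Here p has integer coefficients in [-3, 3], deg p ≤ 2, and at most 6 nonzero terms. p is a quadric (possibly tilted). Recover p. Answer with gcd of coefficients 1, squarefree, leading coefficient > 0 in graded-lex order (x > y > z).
3*x^2 + 2*y^2 + y*z + 2*z^2 - 1

(a) The degree is 2 — no degree-1 surface has this shape.
(b) Matching integer coefficients to the picture gives p.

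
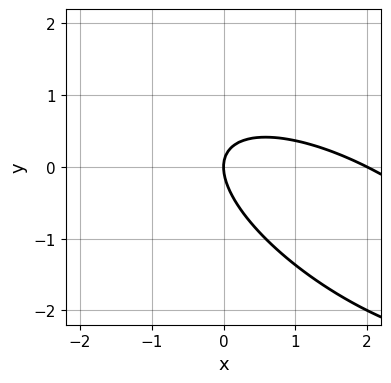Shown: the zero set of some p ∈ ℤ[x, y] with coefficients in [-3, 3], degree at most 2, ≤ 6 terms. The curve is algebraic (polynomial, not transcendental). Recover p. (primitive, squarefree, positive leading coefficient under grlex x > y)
x^2 + 2*x*y + 2*y^2 - 2*x

First, degree: the shape is more complex than any degree-1 curve, so deg p = 2.
Next, checking where it meets the axes: the x-axis gridline crossings are at x ∈ {0, 2}; one y-axis crossing is at y = 0.
Finally, putting this together gives p.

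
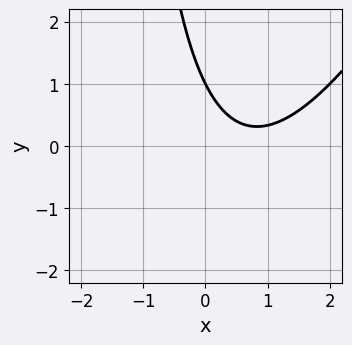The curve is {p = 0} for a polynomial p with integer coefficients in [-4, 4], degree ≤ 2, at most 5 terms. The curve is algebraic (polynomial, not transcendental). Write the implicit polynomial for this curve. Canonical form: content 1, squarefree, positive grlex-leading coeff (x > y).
2*x^2 - x*y - 3*x - 2*y + 2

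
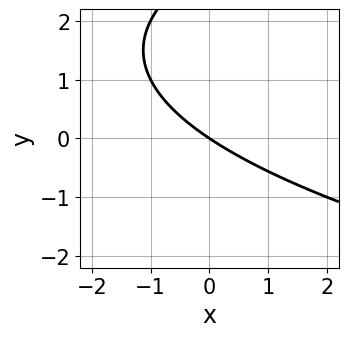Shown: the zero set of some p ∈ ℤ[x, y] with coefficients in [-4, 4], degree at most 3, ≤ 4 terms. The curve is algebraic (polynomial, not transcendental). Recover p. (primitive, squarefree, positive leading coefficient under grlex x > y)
y^2 - 2*x - 3*y

Degree: the shape is more complex than any degree-1 curve, so deg p = 2.
Against the integer gridlines: it crosses the y-axis at the gridline y = 0; it meets the x-axis at x = 0 (among the integer gridlines).
Fitting integer coefficients to these (and the overall shape) gives p.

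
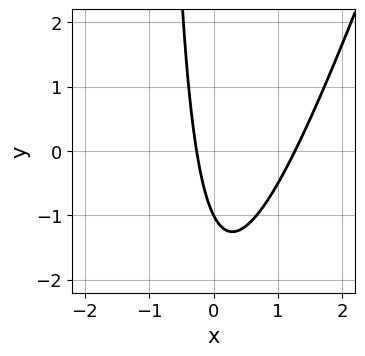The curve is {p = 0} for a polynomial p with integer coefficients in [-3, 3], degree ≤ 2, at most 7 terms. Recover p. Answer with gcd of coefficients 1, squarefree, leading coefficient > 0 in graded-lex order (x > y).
(a) The degree is 2 — a generic line meets the curve in up to 2 points.
(b) From the axis intercepts and sections: it meets the y-axis at y = -1 (among the integer gridlines).
(c) Solving for integer coefficients yields p as stated.

3*x^2 - x*y - 3*x - y - 1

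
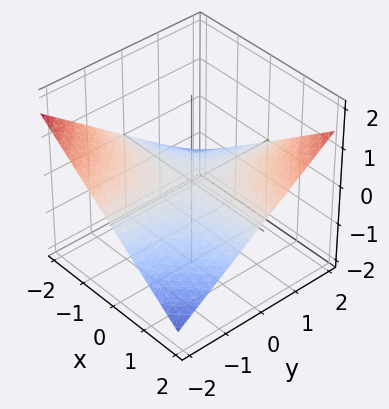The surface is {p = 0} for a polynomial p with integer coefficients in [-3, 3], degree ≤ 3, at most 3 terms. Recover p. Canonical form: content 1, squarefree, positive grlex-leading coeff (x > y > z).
x*y - 3*z

(a) Degree: a saddle surface; a quadric, so deg p = 2.
(b) Checking where it meets the axes: the visible x-axis segment lies entirely on the surface; one z-axis crossing is at z = 0.
(c) The integer polynomial consistent with all of this is the stated p.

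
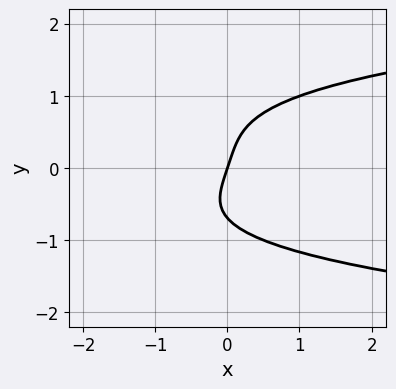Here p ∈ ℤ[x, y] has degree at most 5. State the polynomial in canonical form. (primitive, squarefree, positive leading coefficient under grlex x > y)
3*y^4 - x*y^2 - 3*x + y

1. The degree is 4 — a generic line meets the curve in up to 4 points.
2. Observable constraints: it crosses the x-axis at the gridline x = 0; one y-axis crossing is at y = 0.
3. Together with the visible shape, these determine p as stated.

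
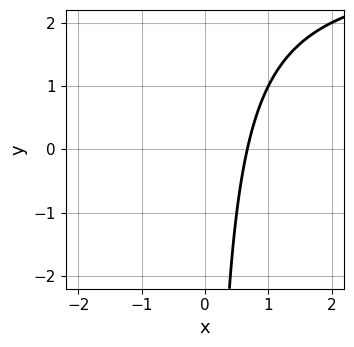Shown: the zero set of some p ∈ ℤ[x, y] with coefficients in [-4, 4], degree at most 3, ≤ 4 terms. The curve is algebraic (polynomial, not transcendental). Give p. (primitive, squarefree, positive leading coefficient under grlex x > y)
x*y - 3*x + 2

1. deg p = 2. A generic line meets the curve in up to 2 points.
2. From the axis intercepts and sections: it misses every integer gridline on the y-axis.
3. Putting this together gives p.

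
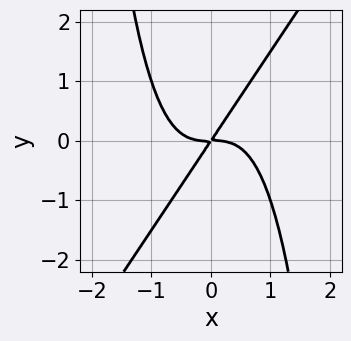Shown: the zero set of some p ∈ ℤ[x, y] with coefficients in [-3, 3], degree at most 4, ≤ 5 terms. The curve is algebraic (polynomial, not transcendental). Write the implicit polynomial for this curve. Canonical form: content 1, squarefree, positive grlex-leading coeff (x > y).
3*x^4 - 2*x^3*y + 3*x*y - 2*y^2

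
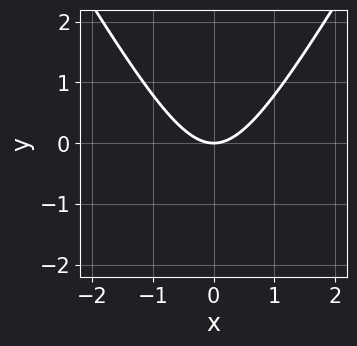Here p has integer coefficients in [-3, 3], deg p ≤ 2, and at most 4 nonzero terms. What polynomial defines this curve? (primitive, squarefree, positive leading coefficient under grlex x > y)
3*x^2 - y^2 - 3*y

1. deg p = 2.
2. Symmetries: it's symmetric under x → −x, forcing even powers of x.
3. Reading off the gridlines: it meets the y-axis at y = 0 (among the integer gridlines); it meets the x-axis at x = 0 (among the integer gridlines).
4. These observations pin down the coefficients.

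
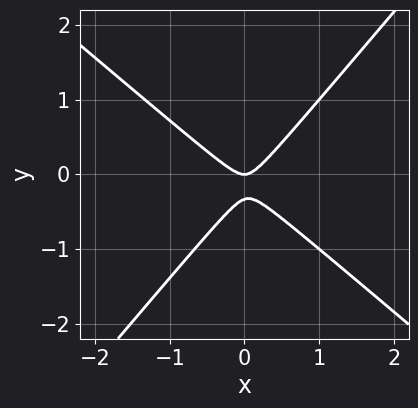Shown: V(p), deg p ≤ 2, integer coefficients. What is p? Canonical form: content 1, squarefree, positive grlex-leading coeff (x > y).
3*x^2 + x*y - 3*y^2 - y

1. Degree: no degree-1 curve has this shape, so deg p = 2.
2. Checking where it meets the axes: one y-axis crossing is at y = 0; it meets the x-axis at x = 0 (among the integer gridlines).
3. Fitting integer coefficients to these (and the overall shape) gives p.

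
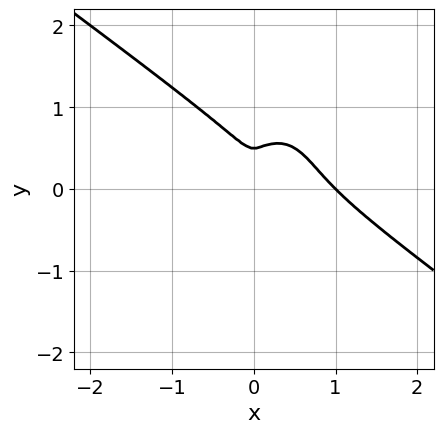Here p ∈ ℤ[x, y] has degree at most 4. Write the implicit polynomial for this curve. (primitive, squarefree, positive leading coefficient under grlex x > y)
3*x^3 + 3*x^2*y + 2*y^3 - 3*x^2 - y^2

Degree: no degree-2 curve has this shape, so deg p = 3.
Observable constraints: it crosses the x-axis at the gridline x = 1.
Assembling these constraints gives the stated polynomial.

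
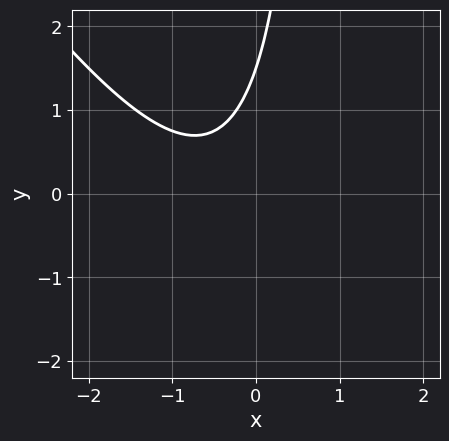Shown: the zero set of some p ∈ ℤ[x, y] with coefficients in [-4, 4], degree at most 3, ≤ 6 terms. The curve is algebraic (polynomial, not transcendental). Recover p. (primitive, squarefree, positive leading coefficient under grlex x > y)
1. The degree is 2 — a generic line meets the curve in up to 2 points.
2. Observable constraints: the curve avoids every integer x-axis point in the box.
3. Putting this together gives p.

3*x^2 + 2*x*y + 3*x - 2*y + 3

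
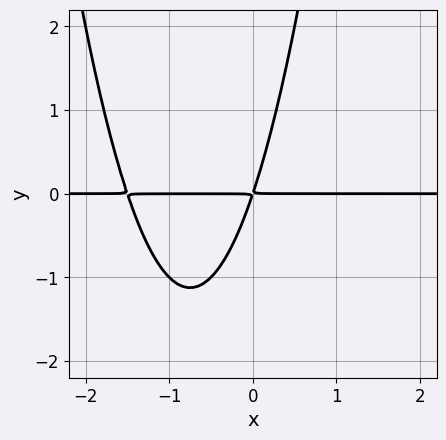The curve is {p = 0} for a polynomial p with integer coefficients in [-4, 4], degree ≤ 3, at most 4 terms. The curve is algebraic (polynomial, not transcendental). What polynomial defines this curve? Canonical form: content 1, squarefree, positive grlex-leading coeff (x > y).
2*x^2*y + 3*x*y - y^2

Degree: the shape is more complex than any degree-2 curve, so deg p = 3.
Observable constraints: the visible x-axis segment lies entirely on the curve.
These observations pin down the coefficients.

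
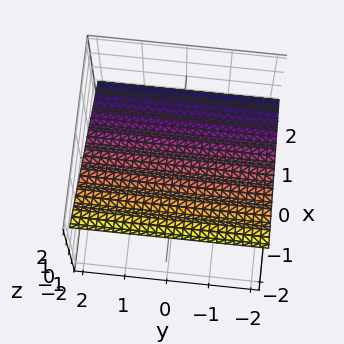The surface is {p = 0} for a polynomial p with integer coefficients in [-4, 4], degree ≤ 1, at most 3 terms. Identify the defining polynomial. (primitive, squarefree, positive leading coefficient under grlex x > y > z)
1. deg p = 1. Every cross-section is a straight line — this is a plane.
2. Checking where it meets the axes: it crosses the x-axis at the gridline x = 1; no y-intercept at any integer in the box.
3. Fitting integer coefficients to these (and the overall shape) gives p.

2*x + 3*z - 2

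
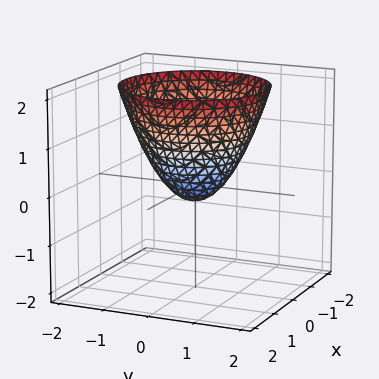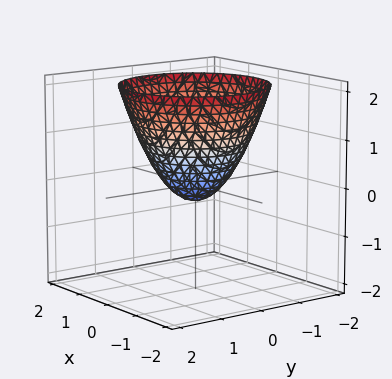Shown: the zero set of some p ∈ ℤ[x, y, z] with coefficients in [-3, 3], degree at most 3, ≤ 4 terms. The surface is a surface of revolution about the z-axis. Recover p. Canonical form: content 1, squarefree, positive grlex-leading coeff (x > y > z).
(a) The degree is 2 — the shape is more complex than any degree-1 surface.
(b) Symmetries: rotational symmetry about the z-axis ⇒ p depends on x, y only through x² + y².
(c) From the axis intercepts and sections: a circular section at z = 0 has radius between 0 and 1.
(d) The integer polynomial consistent with all of this is the stated p.

3*x^2 + 3*y^2 - 3*z - 1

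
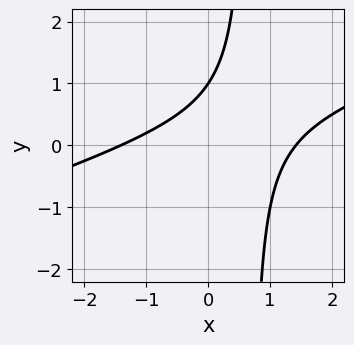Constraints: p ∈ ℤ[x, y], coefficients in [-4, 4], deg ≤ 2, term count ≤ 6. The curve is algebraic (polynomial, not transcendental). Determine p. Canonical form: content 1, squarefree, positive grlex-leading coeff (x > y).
x^2 - 3*x*y + 2*y - 2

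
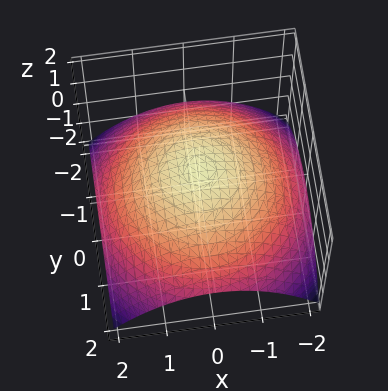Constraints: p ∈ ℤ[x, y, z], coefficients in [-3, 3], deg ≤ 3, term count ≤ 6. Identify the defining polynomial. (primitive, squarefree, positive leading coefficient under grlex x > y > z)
x^2 + y^2 + 3*z - 3

Degree: the shape is more complex than any degree-1 surface, so deg p = 2.
Symmetries: rotational symmetry about the z-axis ⇒ p depends on x, y only through x² + y².
Against the integer gridlines: it crosses the z-axis at the gridline z = 1; a circular section at z = 0 has radius between 1 and 2.
Fitting integer coefficients to these (and the overall shape) gives p.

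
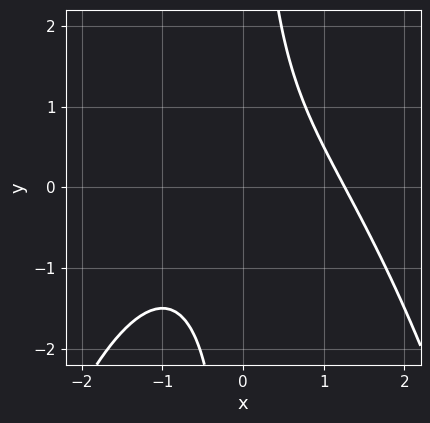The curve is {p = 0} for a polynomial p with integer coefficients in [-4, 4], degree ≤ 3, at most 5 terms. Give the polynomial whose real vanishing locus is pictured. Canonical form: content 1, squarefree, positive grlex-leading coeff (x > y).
x^3 + 2*x*y - 2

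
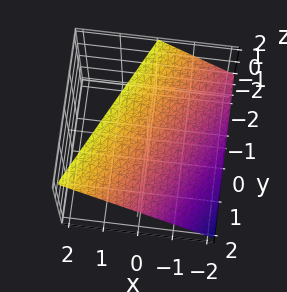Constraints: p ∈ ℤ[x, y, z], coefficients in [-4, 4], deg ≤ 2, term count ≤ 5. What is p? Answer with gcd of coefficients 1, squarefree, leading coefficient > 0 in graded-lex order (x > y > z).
(a) The degree is 1 — the surface is flat (a plane).
(b) Observable constraints: it crosses the y-axis at the gridline y = 2; it crosses the z-axis at the gridline z = 1.
(c) Together with the visible shape, these determine p as stated. Check: (-1, 0, 0) on the x-axis lies on the surface, and p(-1, 0, 0) = 0. ✓

2*x - y - 2*z + 2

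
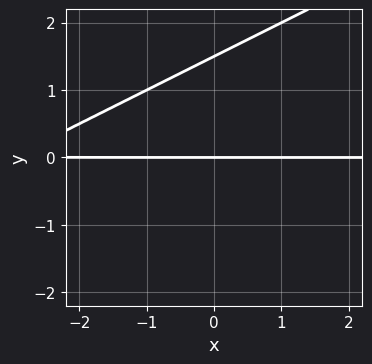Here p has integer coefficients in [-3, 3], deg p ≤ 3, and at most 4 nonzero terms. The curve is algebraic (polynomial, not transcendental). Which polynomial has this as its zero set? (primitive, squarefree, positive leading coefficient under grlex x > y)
x*y - 2*y^2 + 3*y

(a) The degree is 2 — no degree-1 curve has this shape.
(b) Reading off the gridlines: every point of the x-axis in the box is on the curve; it crosses the y-axis at the gridline y = 0.
(c) Fitting integer coefficients to these (and the overall shape) gives p.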